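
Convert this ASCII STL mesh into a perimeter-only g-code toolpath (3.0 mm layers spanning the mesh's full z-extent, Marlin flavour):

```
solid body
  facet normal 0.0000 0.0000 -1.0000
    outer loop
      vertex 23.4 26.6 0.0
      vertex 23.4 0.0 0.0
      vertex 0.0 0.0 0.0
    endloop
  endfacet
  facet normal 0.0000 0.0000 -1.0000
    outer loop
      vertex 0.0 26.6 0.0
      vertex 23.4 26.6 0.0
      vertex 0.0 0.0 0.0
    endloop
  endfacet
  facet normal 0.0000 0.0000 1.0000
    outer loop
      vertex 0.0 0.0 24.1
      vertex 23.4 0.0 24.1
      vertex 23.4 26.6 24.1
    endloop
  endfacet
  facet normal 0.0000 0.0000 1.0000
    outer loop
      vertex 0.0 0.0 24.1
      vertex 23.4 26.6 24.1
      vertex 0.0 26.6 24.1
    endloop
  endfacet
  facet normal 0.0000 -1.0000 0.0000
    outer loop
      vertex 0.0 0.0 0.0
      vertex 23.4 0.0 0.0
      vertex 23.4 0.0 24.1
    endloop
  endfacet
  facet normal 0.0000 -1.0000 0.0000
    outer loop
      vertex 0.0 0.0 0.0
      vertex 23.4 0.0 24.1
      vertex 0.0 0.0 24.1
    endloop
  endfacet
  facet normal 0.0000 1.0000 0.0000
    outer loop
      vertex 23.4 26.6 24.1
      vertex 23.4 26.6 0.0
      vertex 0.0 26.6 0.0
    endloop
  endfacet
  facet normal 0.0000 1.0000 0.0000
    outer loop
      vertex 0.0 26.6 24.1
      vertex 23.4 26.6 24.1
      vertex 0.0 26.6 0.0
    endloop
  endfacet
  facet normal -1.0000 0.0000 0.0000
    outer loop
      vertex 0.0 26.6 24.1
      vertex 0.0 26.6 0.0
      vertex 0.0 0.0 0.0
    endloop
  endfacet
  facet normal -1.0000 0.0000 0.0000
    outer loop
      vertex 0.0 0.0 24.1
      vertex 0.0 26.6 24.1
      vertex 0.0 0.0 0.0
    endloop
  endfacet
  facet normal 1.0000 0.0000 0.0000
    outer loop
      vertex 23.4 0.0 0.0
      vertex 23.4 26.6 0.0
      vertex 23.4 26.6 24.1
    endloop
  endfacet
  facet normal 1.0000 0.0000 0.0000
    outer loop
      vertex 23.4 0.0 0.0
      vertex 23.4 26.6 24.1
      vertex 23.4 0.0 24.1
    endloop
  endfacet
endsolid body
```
; perimeter-only toolpath
G21 ; units = mm
G90 ; absolute positioning
G28 ; home
; layer 1
G0 Z3.0
G0 X0.0 Y0.0
G1 X23.4 Y0.0
G1 X23.4 Y26.6
G1 X0.0 Y26.6
G1 X0.0 Y0.0
; layer 2
G0 Z6.0
G0 X0.0 Y0.0
G1 X23.4 Y0.0
G1 X23.4 Y26.6
G1 X0.0 Y26.6
G1 X0.0 Y0.0
; layer 3
G0 Z9.0
G0 X0.0 Y0.0
G1 X23.4 Y0.0
G1 X23.4 Y26.6
G1 X0.0 Y26.6
G1 X0.0 Y0.0
; layer 4
G0 Z12.1
G0 X0.0 Y0.0
G1 X23.4 Y0.0
G1 X23.4 Y26.6
G1 X0.0 Y26.6
G1 X0.0 Y0.0
; layer 5
G0 Z15.1
G0 X0.0 Y0.0
G1 X23.4 Y0.0
G1 X23.4 Y26.6
G1 X0.0 Y26.6
G1 X0.0 Y0.0
; layer 6
G0 Z18.1
G0 X0.0 Y0.0
G1 X23.4 Y0.0
G1 X23.4 Y26.6
G1 X0.0 Y26.6
G1 X0.0 Y0.0
; layer 7
G0 Z21.1
G0 X0.0 Y0.0
G1 X23.4 Y0.0
G1 X23.4 Y26.6
G1 X0.0 Y26.6
G1 X0.0 Y0.0
; layer 8
G0 Z24.1
G0 X0.0 Y0.0
G1 X23.4 Y0.0
G1 X23.4 Y26.6
G1 X0.0 Y26.6
G1 X0.0 Y0.0
M2 ; end

The solid is a rectangular box, roughly 23.4 × 26.6 mm footprint and 24.1 mm tall. Slicing at Δz = 3.0 mm — 8 equal slices spanning the solid's height, so layer i sits at z = i·h/8 — gives 8 non-empty perimeters. Each is a 4-segment closed polygon; G0 lifts to the layer z and rapids to the start vertex, then G1 traces the edges.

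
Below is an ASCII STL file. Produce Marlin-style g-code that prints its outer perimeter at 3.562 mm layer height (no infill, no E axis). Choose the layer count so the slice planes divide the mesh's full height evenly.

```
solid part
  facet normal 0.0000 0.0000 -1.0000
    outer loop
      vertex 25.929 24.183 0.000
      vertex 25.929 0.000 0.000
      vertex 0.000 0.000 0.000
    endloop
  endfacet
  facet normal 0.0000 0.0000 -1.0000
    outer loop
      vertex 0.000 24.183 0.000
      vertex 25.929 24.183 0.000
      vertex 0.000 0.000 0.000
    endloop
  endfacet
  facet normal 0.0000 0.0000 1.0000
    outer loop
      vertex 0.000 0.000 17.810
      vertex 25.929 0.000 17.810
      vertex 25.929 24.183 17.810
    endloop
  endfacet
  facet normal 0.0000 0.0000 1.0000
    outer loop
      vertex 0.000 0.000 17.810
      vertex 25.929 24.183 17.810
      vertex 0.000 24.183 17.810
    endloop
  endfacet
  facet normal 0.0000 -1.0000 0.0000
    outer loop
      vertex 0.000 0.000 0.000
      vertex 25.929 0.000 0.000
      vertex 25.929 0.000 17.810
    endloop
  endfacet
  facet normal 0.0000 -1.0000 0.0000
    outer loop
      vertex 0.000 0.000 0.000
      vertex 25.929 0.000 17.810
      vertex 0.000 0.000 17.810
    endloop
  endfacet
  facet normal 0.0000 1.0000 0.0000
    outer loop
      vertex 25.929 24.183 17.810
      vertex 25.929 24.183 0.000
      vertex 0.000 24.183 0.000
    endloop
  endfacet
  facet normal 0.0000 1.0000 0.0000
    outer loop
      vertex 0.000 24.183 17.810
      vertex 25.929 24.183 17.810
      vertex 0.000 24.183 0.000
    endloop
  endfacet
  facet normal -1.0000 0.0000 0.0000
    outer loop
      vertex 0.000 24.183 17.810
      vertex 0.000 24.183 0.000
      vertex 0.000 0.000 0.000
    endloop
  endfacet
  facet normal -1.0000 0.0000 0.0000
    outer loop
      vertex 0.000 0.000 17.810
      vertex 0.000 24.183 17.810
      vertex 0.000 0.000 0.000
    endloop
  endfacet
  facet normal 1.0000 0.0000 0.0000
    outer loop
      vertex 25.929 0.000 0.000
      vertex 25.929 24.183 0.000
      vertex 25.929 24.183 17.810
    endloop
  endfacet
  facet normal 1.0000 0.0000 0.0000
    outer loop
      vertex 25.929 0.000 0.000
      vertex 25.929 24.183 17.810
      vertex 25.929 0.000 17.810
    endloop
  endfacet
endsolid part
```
; perimeter-only toolpath
G21 ; units = mm
G90 ; absolute positioning
G28 ; home
; layer 1
G0 Z3.562
G0 X0.000 Y0.000
G1 X25.929 Y0.000
G1 X25.929 Y24.183
G1 X0.000 Y24.183
G1 X0.000 Y0.000
; layer 2
G0 Z7.124
G0 X0.000 Y0.000
G1 X25.929 Y0.000
G1 X25.929 Y24.183
G1 X0.000 Y24.183
G1 X0.000 Y0.000
; layer 3
G0 Z10.686
G0 X0.000 Y0.000
G1 X25.929 Y0.000
G1 X25.929 Y24.183
G1 X0.000 Y24.183
G1 X0.000 Y0.000
; layer 4
G0 Z14.248
G0 X0.000 Y0.000
G1 X25.929 Y0.000
G1 X25.929 Y24.183
G1 X0.000 Y24.183
G1 X0.000 Y0.000
; layer 5
G0 Z17.810
G0 X0.000 Y0.000
G1 X25.929 Y0.000
G1 X25.929 Y24.183
G1 X0.000 Y24.183
G1 X0.000 Y0.000
M2 ; end

The solid is a rectangular box, roughly 25.9 × 24.2 mm footprint and 17.8 mm tall. Slicing at Δz = 3.562 mm — 5 equal slices spanning the solid's height, so layer i sits at z = i·h/5 — gives 5 non-empty perimeters. Each is a 4-segment closed polygon; G0 lifts to the layer z and rapids to the start vertex, then G1 traces the edges.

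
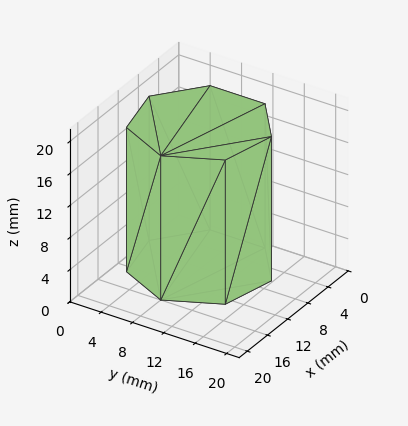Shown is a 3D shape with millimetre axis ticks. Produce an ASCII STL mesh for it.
Reading the render: the shape is a regular 7-sided prism (a cylinder approximated with 7 flat sides), circumscribed radius ≈ 8 mm, height ≈ 18 mm (dimensions read to the nearest mm from the axis ticks). For the STL, each face is triangulated and given an outward normal.

solid part
  facet normal 0.0000 0.0000 -1.0000
    outer loop
      vertex 6.2 15.8 0.0
      vertex 13.0 14.3 0.0
      vertex 16.0 8.0 0.0
    endloop
  endfacet
  facet normal 0.0000 0.0000 -1.0000
    outer loop
      vertex 0.8 11.5 0.0
      vertex 6.2 15.8 0.0
      vertex 16.0 8.0 0.0
    endloop
  endfacet
  facet normal 0.0000 0.0000 -1.0000
    outer loop
      vertex 0.8 4.5 0.0
      vertex 0.8 11.5 0.0
      vertex 16.0 8.0 0.0
    endloop
  endfacet
  facet normal 0.0000 0.0000 -1.0000
    outer loop
      vertex 6.2 0.2 0.0
      vertex 0.8 4.5 0.0
      vertex 16.0 8.0 0.0
    endloop
  endfacet
  facet normal 0.0000 0.0000 -1.0000
    outer loop
      vertex 13.0 1.7 0.0
      vertex 6.2 0.2 0.0
      vertex 16.0 8.0 0.0
    endloop
  endfacet
  facet normal 0.0000 0.0000 1.0000
    outer loop
      vertex 16.0 8.0 18.0
      vertex 13.0 14.3 18.0
      vertex 6.2 15.8 18.0
    endloop
  endfacet
  facet normal 0.0000 0.0000 1.0000
    outer loop
      vertex 16.0 8.0 18.0
      vertex 6.2 15.8 18.0
      vertex 0.8 11.5 18.0
    endloop
  endfacet
  facet normal 0.0000 0.0000 1.0000
    outer loop
      vertex 16.0 8.0 18.0
      vertex 0.8 11.5 18.0
      vertex 0.8 4.5 18.0
    endloop
  endfacet
  facet normal 0.0000 0.0000 1.0000
    outer loop
      vertex 16.0 8.0 18.0
      vertex 0.8 4.5 18.0
      vertex 6.2 0.2 18.0
    endloop
  endfacet
  facet normal 0.0000 0.0000 1.0000
    outer loop
      vertex 16.0 8.0 18.0
      vertex 6.2 0.2 18.0
      vertex 13.0 1.7 18.0
    endloop
  endfacet
  facet normal 0.9029 0.4299 0.0000
    outer loop
      vertex 16.0 8.0 0.0
      vertex 13.0 14.3 0.0
      vertex 13.0 14.3 18.0
    endloop
  endfacet
  facet normal 0.9029 0.4299 0.0000
    outer loop
      vertex 16.0 8.0 0.0
      vertex 13.0 14.3 18.0
      vertex 16.0 8.0 18.0
    endloop
  endfacet
  facet normal 0.2154 0.9765 0.0000
    outer loop
      vertex 13.0 14.3 0.0
      vertex 6.2 15.8 0.0
      vertex 6.2 15.8 18.0
    endloop
  endfacet
  facet normal 0.2154 0.9765 0.0000
    outer loop
      vertex 13.0 14.3 0.0
      vertex 6.2 15.8 18.0
      vertex 13.0 14.3 18.0
    endloop
  endfacet
  facet normal -0.6229 0.7823 0.0000
    outer loop
      vertex 6.2 15.8 0.0
      vertex 0.8 11.5 0.0
      vertex 0.8 11.5 18.0
    endloop
  endfacet
  facet normal -0.6229 0.7823 0.0000
    outer loop
      vertex 6.2 15.8 0.0
      vertex 0.8 11.5 18.0
      vertex 6.2 15.8 18.0
    endloop
  endfacet
  facet normal -1.0000 0.0000 0.0000
    outer loop
      vertex 0.8 11.5 0.0
      vertex 0.8 4.5 0.0
      vertex 0.8 4.5 18.0
    endloop
  endfacet
  facet normal -1.0000 0.0000 0.0000
    outer loop
      vertex 0.8 11.5 0.0
      vertex 0.8 4.5 18.0
      vertex 0.8 11.5 18.0
    endloop
  endfacet
  facet normal -0.6229 -0.7823 0.0000
    outer loop
      vertex 0.8 4.5 0.0
      vertex 6.2 0.2 0.0
      vertex 6.2 0.2 18.0
    endloop
  endfacet
  facet normal -0.6229 -0.7823 0.0000
    outer loop
      vertex 0.8 4.5 0.0
      vertex 6.2 0.2 18.0
      vertex 0.8 4.5 18.0
    endloop
  endfacet
  facet normal 0.2154 -0.9765 0.0000
    outer loop
      vertex 6.2 0.2 0.0
      vertex 13.0 1.7 0.0
      vertex 13.0 1.7 18.0
    endloop
  endfacet
  facet normal 0.2154 -0.9765 0.0000
    outer loop
      vertex 6.2 0.2 0.0
      vertex 13.0 1.7 18.0
      vertex 6.2 0.2 18.0
    endloop
  endfacet
  facet normal 0.9029 -0.4299 0.0000
    outer loop
      vertex 13.0 1.7 0.0
      vertex 16.0 8.0 0.0
      vertex 16.0 8.0 18.0
    endloop
  endfacet
  facet normal 0.9029 -0.4299 0.0000
    outer loop
      vertex 13.0 1.7 0.0
      vertex 16.0 8.0 18.0
      vertex 13.0 1.7 18.0
    endloop
  endfacet
endsolid part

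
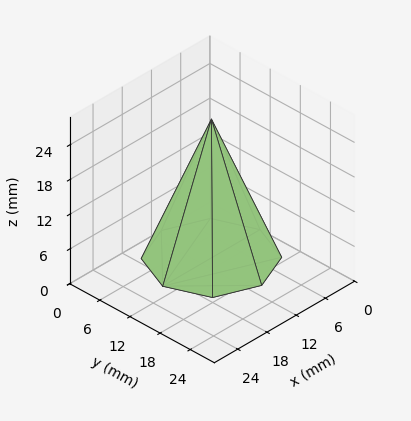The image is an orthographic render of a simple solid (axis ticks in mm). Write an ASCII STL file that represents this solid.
Reading the render: the shape is a regular 8-sided pyramid, base circumscribed radius ≈ 10 mm, apex at z ≈ 24 mm (dimensions read to the nearest mm from the axis ticks). For the STL, each face is triangulated and given an outward normal.

solid part
  facet normal 0.0000 0.0000 -1.0000
    outer loop
      vertex 10.0 20.0 0.0
      vertex 17.1 17.1 0.0
      vertex 20.0 10.0 0.0
    endloop
  endfacet
  facet normal 0.0000 0.0000 -1.0000
    outer loop
      vertex 2.9 17.1 0.0
      vertex 10.0 20.0 0.0
      vertex 20.0 10.0 0.0
    endloop
  endfacet
  facet normal 0.0000 0.0000 -1.0000
    outer loop
      vertex 0.0 10.0 0.0
      vertex 2.9 17.1 0.0
      vertex 20.0 10.0 0.0
    endloop
  endfacet
  facet normal 0.0000 0.0000 -1.0000
    outer loop
      vertex 2.9 2.9 0.0
      vertex 0.0 10.0 0.0
      vertex 20.0 10.0 0.0
    endloop
  endfacet
  facet normal 0.0000 0.0000 -1.0000
    outer loop
      vertex 10.0 0.0 0.0
      vertex 2.9 2.9 0.0
      vertex 20.0 10.0 0.0
    endloop
  endfacet
  facet normal 0.0000 0.0000 -1.0000
    outer loop
      vertex 17.1 2.9 0.0
      vertex 10.0 0.0 0.0
      vertex 20.0 10.0 0.0
    endloop
  endfacet
  facet normal 0.8637 0.3528 0.3599
    outer loop
      vertex 20.0 10.0 0.0
      vertex 17.1 17.1 0.0
      vertex 10.0 10.0 24.0
    endloop
  endfacet
  facet normal 0.3528 0.8637 0.3599
    outer loop
      vertex 17.1 17.1 0.0
      vertex 10.0 20.0 0.0
      vertex 10.0 10.0 24.0
    endloop
  endfacet
  facet normal -0.3528 0.8637 0.3599
    outer loop
      vertex 10.0 20.0 0.0
      vertex 2.9 17.1 0.0
      vertex 10.0 10.0 24.0
    endloop
  endfacet
  facet normal -0.8637 0.3528 0.3599
    outer loop
      vertex 2.9 17.1 0.0
      vertex 0.0 10.0 0.0
      vertex 10.0 10.0 24.0
    endloop
  endfacet
  facet normal -0.8637 -0.3528 0.3599
    outer loop
      vertex 0.0 10.0 0.0
      vertex 2.9 2.9 0.0
      vertex 10.0 10.0 24.0
    endloop
  endfacet
  facet normal -0.3528 -0.8637 0.3599
    outer loop
      vertex 2.9 2.9 0.0
      vertex 10.0 0.0 0.0
      vertex 10.0 10.0 24.0
    endloop
  endfacet
  facet normal 0.3528 -0.8637 0.3599
    outer loop
      vertex 10.0 0.0 0.0
      vertex 17.1 2.9 0.0
      vertex 10.0 10.0 24.0
    endloop
  endfacet
  facet normal 0.8637 -0.3528 0.3599
    outer loop
      vertex 17.1 2.9 0.0
      vertex 20.0 10.0 0.0
      vertex 10.0 10.0 24.0
    endloop
  endfacet
endsolid part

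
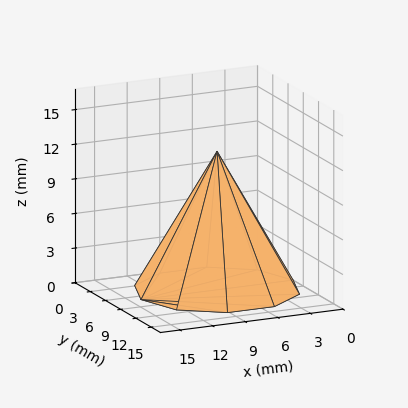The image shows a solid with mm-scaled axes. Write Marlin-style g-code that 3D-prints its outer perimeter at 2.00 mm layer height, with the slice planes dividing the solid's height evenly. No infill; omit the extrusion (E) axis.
Reading the render: the shape is a regular 10-sided pyramid, base circumscribed radius ≈ 7 mm, apex at z ≈ 12 mm (dimensions read to the nearest mm from the axis ticks). For the g-code, the solid's height is divided into equal slices at the stated Δz and each level perimeter traced with G1 moves after a G0 lift.

; perimeter-only toolpath
G21 ; units = mm
G90 ; absolute positioning
G28 ; home
; layer 1
G0 Z2.00
G0 X12.83 Y7.00
G1 X11.72 Y10.42
G1 X8.80 Y12.55
G1 X5.20 Y12.55
G1 X2.28 Y10.42
G1 X1.17 Y7.00
G1 X2.28 Y3.58
G1 X5.20 Y1.45
G1 X8.80 Y1.45
G1 X11.72 Y3.58
G1 X12.83 Y7.00
; layer 2
G0 Z4.00
G0 X11.67 Y7.00
G1 X10.77 Y9.74
G1 X8.44 Y11.44
G1 X5.56 Y11.44
G1 X3.23 Y9.74
G1 X2.33 Y7.00
G1 X3.23 Y4.26
G1 X5.56 Y2.56
G1 X8.44 Y2.56
G1 X10.77 Y4.26
G1 X11.67 Y7.00
; layer 3
G0 Z6.00
G0 X10.50 Y7.00
G1 X9.83 Y9.05
G1 X8.08 Y10.33
G1 X5.92 Y10.33
G1 X4.17 Y9.05
G1 X3.50 Y7.00
G1 X4.17 Y4.95
G1 X5.92 Y3.67
G1 X8.08 Y3.67
G1 X9.83 Y4.95
G1 X10.50 Y7.00
; layer 4
G0 Z8.00
G0 X9.33 Y7.00
G1 X8.89 Y8.37
G1 X7.72 Y9.22
G1 X6.28 Y9.22
G1 X5.11 Y8.37
G1 X4.67 Y7.00
G1 X5.11 Y5.63
G1 X6.28 Y4.78
G1 X7.72 Y4.78
G1 X8.89 Y5.63
G1 X9.33 Y7.00
; layer 5
G0 Z10.00
G0 X8.17 Y7.00
G1 X7.94 Y7.69
G1 X7.36 Y8.11
G1 X6.64 Y8.11
G1 X6.06 Y7.69
G1 X5.83 Y7.00
G1 X6.06 Y6.32
G1 X6.64 Y5.89
G1 X7.36 Y5.89
G1 X7.94 Y6.32
G1 X8.17 Y7.00
M2 ; end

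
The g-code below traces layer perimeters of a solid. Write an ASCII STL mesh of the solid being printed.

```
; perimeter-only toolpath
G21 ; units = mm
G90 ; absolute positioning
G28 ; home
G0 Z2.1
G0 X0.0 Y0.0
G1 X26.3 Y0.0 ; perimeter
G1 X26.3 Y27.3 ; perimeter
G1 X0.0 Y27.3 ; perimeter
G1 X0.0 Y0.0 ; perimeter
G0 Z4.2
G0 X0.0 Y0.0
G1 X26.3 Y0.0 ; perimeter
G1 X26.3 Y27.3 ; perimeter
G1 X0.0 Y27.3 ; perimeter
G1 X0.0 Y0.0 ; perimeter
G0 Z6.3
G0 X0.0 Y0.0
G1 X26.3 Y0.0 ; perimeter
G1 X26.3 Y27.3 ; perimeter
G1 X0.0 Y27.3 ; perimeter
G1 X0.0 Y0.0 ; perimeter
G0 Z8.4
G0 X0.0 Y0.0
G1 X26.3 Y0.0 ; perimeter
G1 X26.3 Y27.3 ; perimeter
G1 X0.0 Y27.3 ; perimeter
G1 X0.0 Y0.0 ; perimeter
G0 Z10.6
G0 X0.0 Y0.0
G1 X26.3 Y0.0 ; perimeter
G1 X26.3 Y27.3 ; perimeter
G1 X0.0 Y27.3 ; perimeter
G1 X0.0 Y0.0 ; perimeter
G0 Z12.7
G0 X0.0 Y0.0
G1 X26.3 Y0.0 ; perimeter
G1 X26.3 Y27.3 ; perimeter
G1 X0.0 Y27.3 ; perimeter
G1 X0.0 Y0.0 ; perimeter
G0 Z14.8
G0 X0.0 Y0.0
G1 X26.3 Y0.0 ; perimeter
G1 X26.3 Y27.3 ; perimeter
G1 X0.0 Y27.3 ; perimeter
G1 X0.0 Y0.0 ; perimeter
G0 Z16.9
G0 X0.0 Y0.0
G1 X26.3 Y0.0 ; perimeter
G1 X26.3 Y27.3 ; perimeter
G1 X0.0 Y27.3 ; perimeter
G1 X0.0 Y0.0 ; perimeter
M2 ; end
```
solid part
  facet normal 0.0000 0.0000 -1.0000
    outer loop
      vertex 26.3 27.3 0.0
      vertex 26.3 0.0 0.0
      vertex 0.0 0.0 0.0
    endloop
  endfacet
  facet normal 0.0000 0.0000 -1.0000
    outer loop
      vertex 0.0 27.3 0.0
      vertex 26.3 27.3 0.0
      vertex 0.0 0.0 0.0
    endloop
  endfacet
  facet normal 0.0000 0.0000 1.0000
    outer loop
      vertex 0.0 0.0 16.9
      vertex 26.3 0.0 16.9
      vertex 26.3 27.3 16.9
    endloop
  endfacet
  facet normal 0.0000 0.0000 1.0000
    outer loop
      vertex 0.0 0.0 16.9
      vertex 26.3 27.3 16.9
      vertex 0.0 27.3 16.9
    endloop
  endfacet
  facet normal 0.0000 -1.0000 0.0000
    outer loop
      vertex 0.0 0.0 0.0
      vertex 26.3 0.0 0.0
      vertex 26.3 0.0 16.9
    endloop
  endfacet
  facet normal 0.0000 -1.0000 0.0000
    outer loop
      vertex 0.0 0.0 0.0
      vertex 26.3 0.0 16.9
      vertex 0.0 0.0 16.9
    endloop
  endfacet
  facet normal 0.0000 1.0000 0.0000
    outer loop
      vertex 26.3 27.3 16.9
      vertex 26.3 27.3 0.0
      vertex 0.0 27.3 0.0
    endloop
  endfacet
  facet normal 0.0000 1.0000 0.0000
    outer loop
      vertex 0.0 27.3 16.9
      vertex 26.3 27.3 16.9
      vertex 0.0 27.3 0.0
    endloop
  endfacet
  facet normal -1.0000 0.0000 0.0000
    outer loop
      vertex 0.0 27.3 16.9
      vertex 0.0 27.3 0.0
      vertex 0.0 0.0 0.0
    endloop
  endfacet
  facet normal -1.0000 0.0000 0.0000
    outer loop
      vertex 0.0 0.0 16.9
      vertex 0.0 27.3 16.9
      vertex 0.0 0.0 0.0
    endloop
  endfacet
  facet normal 1.0000 0.0000 0.0000
    outer loop
      vertex 26.3 0.0 0.0
      vertex 26.3 27.3 0.0
      vertex 26.3 27.3 16.9
    endloop
  endfacet
  facet normal 1.0000 0.0000 0.0000
    outer loop
      vertex 26.3 0.0 0.0
      vertex 26.3 27.3 16.9
      vertex 26.3 0.0 16.9
    endloop
  endfacet
endsolid part

The G0 Z moves step by Δz≈2.1 mm. Every layer's G1 loop is the same polygon, so the solid is a straight extrusion of it from z=0 to z≈16.9. Closing with flat bottom and top caps and triangulating gives 12 facets — a rectangular box, roughly 26.3 × 27.3 mm footprint and 16.9 mm tall.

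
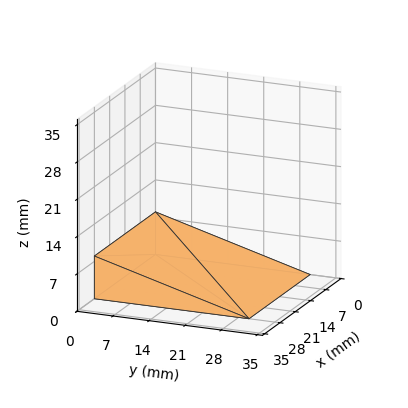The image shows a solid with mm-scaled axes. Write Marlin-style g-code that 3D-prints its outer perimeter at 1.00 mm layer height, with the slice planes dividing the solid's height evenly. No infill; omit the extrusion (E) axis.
Reading the render: the shape is a wedge (ramp): 28 × 30 mm base, rising to 8 mm along the y=0 edge and sloping linearly to z=0 at y=30 (dimensions read to the nearest mm from the axis ticks). For the g-code, the solid's height is divided into equal slices at the stated Δz and each level perimeter traced with G1 moves after a G0 lift.

; perimeter-only toolpath
G21 ; units = mm
G90 ; absolute positioning
G28 ; home
; layer 1
G0 Z1.00
G0 X0.00 Y0.00
G1 X28.00 Y0.00
G1 X28.00 Y26.25
G1 X0.00 Y26.25
G1 X0.00 Y0.00
; layer 2
G0 Z2.00
G0 X0.00 Y0.00
G1 X28.00 Y0.00
G1 X28.00 Y22.50
G1 X0.00 Y22.50
G1 X0.00 Y0.00
; layer 3
G0 Z3.00
G0 X0.00 Y0.00
G1 X28.00 Y0.00
G1 X28.00 Y18.75
G1 X0.00 Y18.75
G1 X0.00 Y0.00
; layer 4
G0 Z4.00
G0 X0.00 Y0.00
G1 X28.00 Y0.00
G1 X28.00 Y15.00
G1 X0.00 Y15.00
G1 X0.00 Y0.00
; layer 5
G0 Z5.00
G0 X0.00 Y0.00
G1 X28.00 Y0.00
G1 X28.00 Y11.25
G1 X0.00 Y11.25
G1 X0.00 Y0.00
; layer 6
G0 Z6.00
G0 X0.00 Y0.00
G1 X28.00 Y0.00
G1 X28.00 Y7.50
G1 X0.00 Y7.50
G1 X0.00 Y0.00
; layer 7
G0 Z7.00
G0 X0.00 Y0.00
G1 X28.00 Y0.00
G1 X28.00 Y3.75
G1 X0.00 Y3.75
G1 X0.00 Y0.00
M2 ; end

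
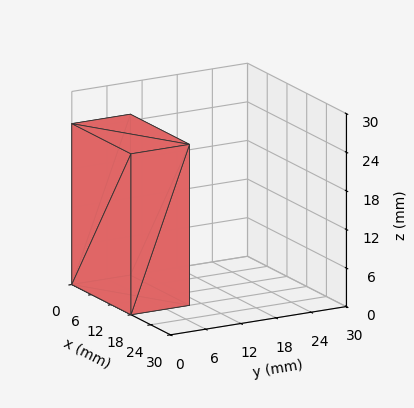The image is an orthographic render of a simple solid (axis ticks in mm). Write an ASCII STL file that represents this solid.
Reading the render: the shape is a rectangular box, roughly 18 × 10 mm footprint and 25 mm tall (dimensions read to the nearest mm from the axis ticks). For the STL, each face is triangulated and given an outward normal.

solid part
  facet normal 0.0000 0.0000 -1.0000
    outer loop
      vertex 18.000 10.000 0.000
      vertex 18.000 0.000 0.000
      vertex 0.000 0.000 0.000
    endloop
  endfacet
  facet normal 0.0000 0.0000 -1.0000
    outer loop
      vertex 0.000 10.000 0.000
      vertex 18.000 10.000 0.000
      vertex 0.000 0.000 0.000
    endloop
  endfacet
  facet normal 0.0000 0.0000 1.0000
    outer loop
      vertex 0.000 0.000 25.000
      vertex 18.000 0.000 25.000
      vertex 18.000 10.000 25.000
    endloop
  endfacet
  facet normal 0.0000 0.0000 1.0000
    outer loop
      vertex 0.000 0.000 25.000
      vertex 18.000 10.000 25.000
      vertex 0.000 10.000 25.000
    endloop
  endfacet
  facet normal 0.0000 -1.0000 0.0000
    outer loop
      vertex 0.000 0.000 0.000
      vertex 18.000 0.000 0.000
      vertex 18.000 0.000 25.000
    endloop
  endfacet
  facet normal 0.0000 -1.0000 0.0000
    outer loop
      vertex 0.000 0.000 0.000
      vertex 18.000 0.000 25.000
      vertex 0.000 0.000 25.000
    endloop
  endfacet
  facet normal 0.0000 1.0000 0.0000
    outer loop
      vertex 18.000 10.000 25.000
      vertex 18.000 10.000 0.000
      vertex 0.000 10.000 0.000
    endloop
  endfacet
  facet normal 0.0000 1.0000 0.0000
    outer loop
      vertex 0.000 10.000 25.000
      vertex 18.000 10.000 25.000
      vertex 0.000 10.000 0.000
    endloop
  endfacet
  facet normal -1.0000 0.0000 0.0000
    outer loop
      vertex 0.000 10.000 25.000
      vertex 0.000 10.000 0.000
      vertex 0.000 0.000 0.000
    endloop
  endfacet
  facet normal -1.0000 0.0000 0.0000
    outer loop
      vertex 0.000 0.000 25.000
      vertex 0.000 10.000 25.000
      vertex 0.000 0.000 0.000
    endloop
  endfacet
  facet normal 1.0000 0.0000 0.0000
    outer loop
      vertex 18.000 0.000 0.000
      vertex 18.000 10.000 0.000
      vertex 18.000 10.000 25.000
    endloop
  endfacet
  facet normal 1.0000 0.0000 0.0000
    outer loop
      vertex 18.000 0.000 0.000
      vertex 18.000 10.000 25.000
      vertex 18.000 0.000 25.000
    endloop
  endfacet
endsolid part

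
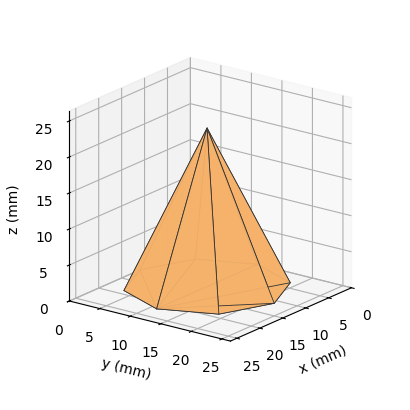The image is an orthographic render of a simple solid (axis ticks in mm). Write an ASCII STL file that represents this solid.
Reading the render: the shape is a regular 8-sided pyramid, base circumscribed radius ≈ 11 mm, apex at z ≈ 22 mm (dimensions read to the nearest mm from the axis ticks). For the STL, each face is triangulated and given an outward normal.

solid part
  facet normal 0.0000 0.0000 -1.0000
    outer loop
      vertex 11.00 22.00 0.00
      vertex 18.78 18.78 0.00
      vertex 22.00 11.00 0.00
    endloop
  endfacet
  facet normal 0.0000 0.0000 -1.0000
    outer loop
      vertex 3.22 18.78 0.00
      vertex 11.00 22.00 0.00
      vertex 22.00 11.00 0.00
    endloop
  endfacet
  facet normal 0.0000 0.0000 -1.0000
    outer loop
      vertex 0.00 11.00 0.00
      vertex 3.22 18.78 0.00
      vertex 22.00 11.00 0.00
    endloop
  endfacet
  facet normal 0.0000 0.0000 -1.0000
    outer loop
      vertex 3.22 3.22 0.00
      vertex 0.00 11.00 0.00
      vertex 22.00 11.00 0.00
    endloop
  endfacet
  facet normal 0.0000 0.0000 -1.0000
    outer loop
      vertex 11.00 0.00 0.00
      vertex 3.22 3.22 0.00
      vertex 22.00 11.00 0.00
    endloop
  endfacet
  facet normal 0.0000 0.0000 -1.0000
    outer loop
      vertex 18.78 3.22 0.00
      vertex 11.00 0.00 0.00
      vertex 22.00 11.00 0.00
    endloop
  endfacet
  facet normal 0.8388 0.3472 0.4194
    outer loop
      vertex 22.00 11.00 0.00
      vertex 18.78 18.78 0.00
      vertex 11.00 11.00 22.00
    endloop
  endfacet
  facet normal 0.3472 0.8388 0.4194
    outer loop
      vertex 18.78 18.78 0.00
      vertex 11.00 22.00 0.00
      vertex 11.00 11.00 22.00
    endloop
  endfacet
  facet normal -0.3472 0.8388 0.4194
    outer loop
      vertex 11.00 22.00 0.00
      vertex 3.22 18.78 0.00
      vertex 11.00 11.00 22.00
    endloop
  endfacet
  facet normal -0.8388 0.3472 0.4194
    outer loop
      vertex 3.22 18.78 0.00
      vertex 0.00 11.00 0.00
      vertex 11.00 11.00 22.00
    endloop
  endfacet
  facet normal -0.8388 -0.3472 0.4194
    outer loop
      vertex 0.00 11.00 0.00
      vertex 3.22 3.22 0.00
      vertex 11.00 11.00 22.00
    endloop
  endfacet
  facet normal -0.3472 -0.8388 0.4194
    outer loop
      vertex 3.22 3.22 0.00
      vertex 11.00 0.00 0.00
      vertex 11.00 11.00 22.00
    endloop
  endfacet
  facet normal 0.3472 -0.8388 0.4194
    outer loop
      vertex 11.00 0.00 0.00
      vertex 18.78 3.22 0.00
      vertex 11.00 11.00 22.00
    endloop
  endfacet
  facet normal 0.8388 -0.3472 0.4194
    outer loop
      vertex 18.78 3.22 0.00
      vertex 22.00 11.00 0.00
      vertex 11.00 11.00 22.00
    endloop
  endfacet
endsolid part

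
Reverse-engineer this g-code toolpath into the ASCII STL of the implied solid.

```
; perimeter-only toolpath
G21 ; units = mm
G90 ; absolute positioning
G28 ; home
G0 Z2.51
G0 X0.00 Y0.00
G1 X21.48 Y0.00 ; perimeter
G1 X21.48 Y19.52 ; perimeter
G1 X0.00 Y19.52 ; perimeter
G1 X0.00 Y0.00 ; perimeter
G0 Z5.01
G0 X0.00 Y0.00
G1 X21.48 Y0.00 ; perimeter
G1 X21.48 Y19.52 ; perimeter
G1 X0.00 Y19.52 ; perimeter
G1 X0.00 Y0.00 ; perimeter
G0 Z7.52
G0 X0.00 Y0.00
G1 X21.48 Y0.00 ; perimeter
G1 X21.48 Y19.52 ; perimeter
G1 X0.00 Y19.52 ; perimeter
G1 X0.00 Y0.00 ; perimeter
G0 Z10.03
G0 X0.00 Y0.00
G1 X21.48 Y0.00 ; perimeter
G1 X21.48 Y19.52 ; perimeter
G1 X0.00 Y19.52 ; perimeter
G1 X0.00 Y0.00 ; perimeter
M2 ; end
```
solid part
  facet normal 0.0000 0.0000 -1.0000
    outer loop
      vertex 21.48 19.52 0.00
      vertex 21.48 0.00 0.00
      vertex 0.00 0.00 0.00
    endloop
  endfacet
  facet normal 0.0000 0.0000 -1.0000
    outer loop
      vertex 0.00 19.52 0.00
      vertex 21.48 19.52 0.00
      vertex 0.00 0.00 0.00
    endloop
  endfacet
  facet normal 0.0000 0.0000 1.0000
    outer loop
      vertex 0.00 0.00 10.03
      vertex 21.48 0.00 10.03
      vertex 21.48 19.52 10.03
    endloop
  endfacet
  facet normal 0.0000 0.0000 1.0000
    outer loop
      vertex 0.00 0.00 10.03
      vertex 21.48 19.52 10.03
      vertex 0.00 19.52 10.03
    endloop
  endfacet
  facet normal 0.0000 -1.0000 0.0000
    outer loop
      vertex 0.00 0.00 0.00
      vertex 21.48 0.00 0.00
      vertex 21.48 0.00 10.03
    endloop
  endfacet
  facet normal 0.0000 -1.0000 0.0000
    outer loop
      vertex 0.00 0.00 0.00
      vertex 21.48 0.00 10.03
      vertex 0.00 0.00 10.03
    endloop
  endfacet
  facet normal 0.0000 1.0000 0.0000
    outer loop
      vertex 21.48 19.52 10.03
      vertex 21.48 19.52 0.00
      vertex 0.00 19.52 0.00
    endloop
  endfacet
  facet normal 0.0000 1.0000 0.0000
    outer loop
      vertex 0.00 19.52 10.03
      vertex 21.48 19.52 10.03
      vertex 0.00 19.52 0.00
    endloop
  endfacet
  facet normal -1.0000 0.0000 0.0000
    outer loop
      vertex 0.00 19.52 10.03
      vertex 0.00 19.52 0.00
      vertex 0.00 0.00 0.00
    endloop
  endfacet
  facet normal -1.0000 0.0000 0.0000
    outer loop
      vertex 0.00 0.00 10.03
      vertex 0.00 19.52 10.03
      vertex 0.00 0.00 0.00
    endloop
  endfacet
  facet normal 1.0000 0.0000 0.0000
    outer loop
      vertex 21.48 0.00 0.00
      vertex 21.48 19.52 0.00
      vertex 21.48 19.52 10.03
    endloop
  endfacet
  facet normal 1.0000 0.0000 0.0000
    outer loop
      vertex 21.48 0.00 0.00
      vertex 21.48 19.52 10.03
      vertex 21.48 0.00 10.03
    endloop
  endfacet
endsolid part

The G0 Z moves step by Δz≈2.51 mm. Every layer's G1 loop is the same polygon, so the solid is a straight extrusion of it from z=0 to z≈10. Closing with flat bottom and top caps and triangulating gives 12 facets — a rectangular box, roughly 21.5 × 19.5 mm footprint and 10 mm tall.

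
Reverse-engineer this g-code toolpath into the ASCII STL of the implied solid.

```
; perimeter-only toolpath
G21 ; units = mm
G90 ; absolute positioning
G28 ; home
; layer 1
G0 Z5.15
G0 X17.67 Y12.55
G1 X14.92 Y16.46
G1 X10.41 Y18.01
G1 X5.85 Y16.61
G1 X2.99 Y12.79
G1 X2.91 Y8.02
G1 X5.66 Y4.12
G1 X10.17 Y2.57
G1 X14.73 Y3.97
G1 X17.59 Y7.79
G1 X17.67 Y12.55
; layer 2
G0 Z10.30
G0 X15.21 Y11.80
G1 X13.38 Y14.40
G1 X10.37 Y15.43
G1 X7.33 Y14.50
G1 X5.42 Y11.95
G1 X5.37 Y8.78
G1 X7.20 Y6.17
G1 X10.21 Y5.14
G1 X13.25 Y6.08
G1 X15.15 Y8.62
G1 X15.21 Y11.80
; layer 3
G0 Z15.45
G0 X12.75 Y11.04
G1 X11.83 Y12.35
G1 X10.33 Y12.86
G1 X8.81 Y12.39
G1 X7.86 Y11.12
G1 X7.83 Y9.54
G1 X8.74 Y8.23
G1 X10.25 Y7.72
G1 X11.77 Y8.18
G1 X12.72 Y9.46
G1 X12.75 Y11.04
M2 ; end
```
solid part
  facet normal 0.0000 0.0000 -1.0000
    outer loop
      vertex 10.45 20.58 0.00
      vertex 16.47 18.52 0.00
      vertex 20.13 13.31 0.00
    endloop
  endfacet
  facet normal 0.0000 0.0000 -1.0000
    outer loop
      vertex 4.37 18.71 0.00
      vertex 10.45 20.58 0.00
      vertex 20.13 13.31 0.00
    endloop
  endfacet
  facet normal 0.0000 0.0000 -1.0000
    outer loop
      vertex 0.56 13.62 0.00
      vertex 4.37 18.71 0.00
      vertex 20.13 13.31 0.00
    endloop
  endfacet
  facet normal 0.0000 0.0000 -1.0000
    outer loop
      vertex 0.45 7.27 0.00
      vertex 0.56 13.62 0.00
      vertex 20.13 13.31 0.00
    endloop
  endfacet
  facet normal 0.0000 0.0000 -1.0000
    outer loop
      vertex 4.11 2.06 0.00
      vertex 0.45 7.27 0.00
      vertex 20.13 13.31 0.00
    endloop
  endfacet
  facet normal 0.0000 0.0000 -1.0000
    outer loop
      vertex 10.13 0.00 0.00
      vertex 4.11 2.06 0.00
      vertex 20.13 13.31 0.00
    endloop
  endfacet
  facet normal 0.0000 0.0000 -1.0000
    outer loop
      vertex 16.21 1.87 0.00
      vertex 10.13 0.00 0.00
      vertex 20.13 13.31 0.00
    endloop
  endfacet
  facet normal 0.0000 0.0000 -1.0000
    outer loop
      vertex 20.02 6.96 0.00
      vertex 16.21 1.87 0.00
      vertex 20.13 13.31 0.00
    endloop
  endfacet
  facet normal 0.7391 0.5192 0.4292
    outer loop
      vertex 20.13 13.31 0.00
      vertex 16.47 18.52 0.00
      vertex 10.29 10.29 20.60
    endloop
  endfacet
  facet normal 0.2924 0.8546 0.4291
    outer loop
      vertex 16.47 18.52 0.00
      vertex 10.45 20.58 0.00
      vertex 10.29 10.29 20.60
    endloop
  endfacet
  facet normal -0.2655 0.8633 0.4292
    outer loop
      vertex 10.45 20.58 0.00
      vertex 4.37 18.71 0.00
      vertex 10.29 10.29 20.60
    endloop
  endfacet
  facet normal -0.7231 0.5413 0.4291
    outer loop
      vertex 4.37 18.71 0.00
      vertex 0.56 13.62 0.00
      vertex 10.29 10.29 20.60
    endloop
  endfacet
  facet normal -0.9031 0.0156 0.4291
    outer loop
      vertex 0.56 13.62 0.00
      vertex 0.45 7.27 0.00
      vertex 10.29 10.29 20.60
    endloop
  endfacet
  facet normal -0.7391 -0.5192 0.4292
    outer loop
      vertex 0.45 7.27 0.00
      vertex 4.11 2.06 0.00
      vertex 10.29 10.29 20.60
    endloop
  endfacet
  facet normal -0.2924 -0.8546 0.4291
    outer loop
      vertex 4.11 2.06 0.00
      vertex 10.13 0.00 0.00
      vertex 10.29 10.29 20.60
    endloop
  endfacet
  facet normal 0.2655 -0.8633 0.4292
    outer loop
      vertex 10.13 0.00 0.00
      vertex 16.21 1.87 0.00
      vertex 10.29 10.29 20.60
    endloop
  endfacet
  facet normal 0.7231 -0.5413 0.4291
    outer loop
      vertex 16.21 1.87 0.00
      vertex 20.02 6.96 0.00
      vertex 10.29 10.29 20.60
    endloop
  endfacet
  facet normal 0.9031 -0.0156 0.4291
    outer loop
      vertex 20.02 6.96 0.00
      vertex 20.13 13.31 0.00
      vertex 10.29 10.29 20.60
    endloop
  endfacet
endsolid part

The G0 Z moves step by Δz≈5.15 mm. The G1 loops shrink linearly with z, so the solid tapers from its base footprint up to z≈20.6. Closing with a flat bottom cap and the tapered top and triangulating gives 18 facets — a regular 10-sided pyramid, base circumscribed radius ≈ 10.3 mm, apex at z ≈ 20.6 mm.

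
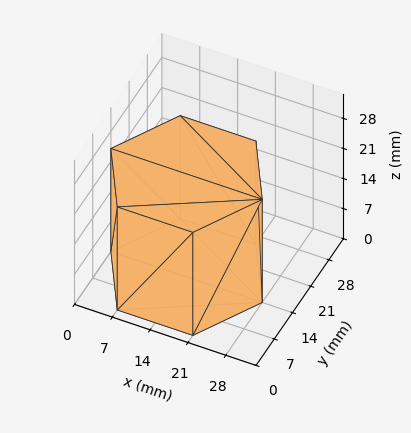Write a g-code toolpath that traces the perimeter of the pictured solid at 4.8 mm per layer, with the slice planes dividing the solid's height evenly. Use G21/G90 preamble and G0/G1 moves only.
Reading the render: the shape is a regular 6-sided prism (a cylinder approximated with 6 flat sides), circumscribed radius ≈ 14 mm, height ≈ 24 mm (dimensions read to the nearest mm from the axis ticks). For the g-code, the solid's height is divided into equal slices at the stated Δz and each level perimeter traced with G1 moves after a G0 lift.

; perimeter-only toolpath
G21 ; units = mm
G90 ; absolute positioning
G28 ; home
; layer 1
G0 Z4.8
G0 X28.0 Y14.0
G1 X21.0 Y26.1
G1 X7.0 Y26.1
G1 X0.0 Y14.0
G1 X7.0 Y1.9
G1 X21.0 Y1.9
G1 X28.0 Y14.0
; layer 2
G0 Z9.6
G0 X28.0 Y14.0
G1 X21.0 Y26.1
G1 X7.0 Y26.1
G1 X0.0 Y14.0
G1 X7.0 Y1.9
G1 X21.0 Y1.9
G1 X28.0 Y14.0
; layer 3
G0 Z14.4
G0 X28.0 Y14.0
G1 X21.0 Y26.1
G1 X7.0 Y26.1
G1 X0.0 Y14.0
G1 X7.0 Y1.9
G1 X21.0 Y1.9
G1 X28.0 Y14.0
; layer 4
G0 Z19.2
G0 X28.0 Y14.0
G1 X21.0 Y26.1
G1 X7.0 Y26.1
G1 X0.0 Y14.0
G1 X7.0 Y1.9
G1 X21.0 Y1.9
G1 X28.0 Y14.0
; layer 5
G0 Z24.0
G0 X28.0 Y14.0
G1 X21.0 Y26.1
G1 X7.0 Y26.1
G1 X0.0 Y14.0
G1 X7.0 Y1.9
G1 X21.0 Y1.9
G1 X28.0 Y14.0
M2 ; end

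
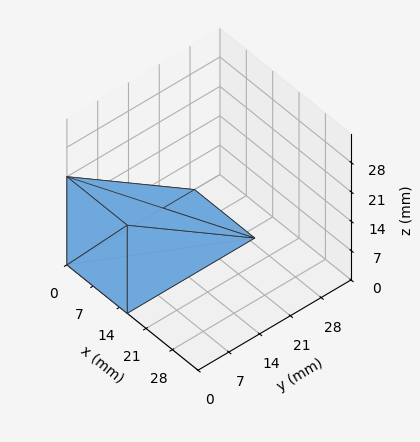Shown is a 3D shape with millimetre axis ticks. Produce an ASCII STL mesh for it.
Reading the render: the shape is a wedge (ramp): 16 × 29 mm base, rising to 21 mm along the y=0 edge and sloping linearly to z=0 at y=29 (dimensions read to the nearest mm from the axis ticks). For the STL, each face is triangulated and given an outward normal.

solid part
  facet normal 0.0000 0.0000 -1.0000
    outer loop
      vertex 16.00 29.00 0.00
      vertex 16.00 0.00 0.00
      vertex 0.00 0.00 0.00
    endloop
  endfacet
  facet normal 0.0000 0.0000 -1.0000
    outer loop
      vertex 0.00 29.00 0.00
      vertex 16.00 29.00 0.00
      vertex 0.00 0.00 0.00
    endloop
  endfacet
  facet normal 0.0000 -1.0000 0.0000
    outer loop
      vertex 0.00 0.00 0.00
      vertex 16.00 0.00 0.00
      vertex 16.00 0.00 21.00
    endloop
  endfacet
  facet normal 0.0000 -1.0000 0.0000
    outer loop
      vertex 0.00 0.00 0.00
      vertex 16.00 0.00 21.00
      vertex 0.00 0.00 21.00
    endloop
  endfacet
  facet normal 0.0000 0.5865 0.8099
    outer loop
      vertex 0.00 0.00 21.00
      vertex 16.00 0.00 21.00
      vertex 16.00 29.00 0.00
    endloop
  endfacet
  facet normal 0.0000 0.5865 0.8099
    outer loop
      vertex 0.00 0.00 21.00
      vertex 16.00 29.00 0.00
      vertex 0.00 29.00 0.00
    endloop
  endfacet
  facet normal -1.0000 0.0000 0.0000
    outer loop
      vertex 0.00 0.00 21.00
      vertex 0.00 29.00 0.00
      vertex 0.00 0.00 0.00
    endloop
  endfacet
  facet normal 1.0000 0.0000 0.0000
    outer loop
      vertex 16.00 0.00 0.00
      vertex 16.00 29.00 0.00
      vertex 16.00 0.00 21.00
    endloop
  endfacet
endsolid part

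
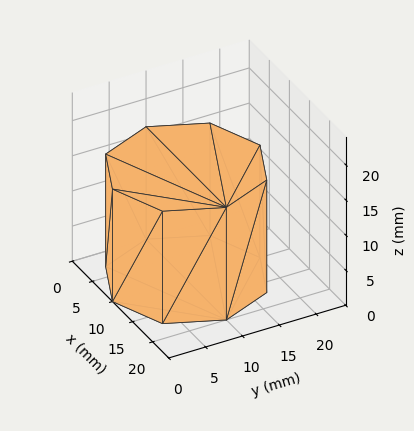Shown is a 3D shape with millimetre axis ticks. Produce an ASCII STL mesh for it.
Reading the render: the shape is a regular 8-sided prism (a cylinder approximated with 8 flat sides), circumscribed radius ≈ 10 mm, height ≈ 16 mm (dimensions read to the nearest mm from the axis ticks). For the STL, each face is triangulated and given an outward normal.

solid part
  facet normal 0.0000 0.0000 -1.0000
    outer loop
      vertex 10.000 20.000 0.000
      vertex 17.071 17.071 0.000
      vertex 20.000 10.000 0.000
    endloop
  endfacet
  facet normal 0.0000 0.0000 -1.0000
    outer loop
      vertex 2.929 17.071 0.000
      vertex 10.000 20.000 0.000
      vertex 20.000 10.000 0.000
    endloop
  endfacet
  facet normal 0.0000 0.0000 -1.0000
    outer loop
      vertex 0.000 10.000 0.000
      vertex 2.929 17.071 0.000
      vertex 20.000 10.000 0.000
    endloop
  endfacet
  facet normal 0.0000 0.0000 -1.0000
    outer loop
      vertex 2.929 2.929 0.000
      vertex 0.000 10.000 0.000
      vertex 20.000 10.000 0.000
    endloop
  endfacet
  facet normal 0.0000 0.0000 -1.0000
    outer loop
      vertex 10.000 0.000 0.000
      vertex 2.929 2.929 0.000
      vertex 20.000 10.000 0.000
    endloop
  endfacet
  facet normal 0.0000 0.0000 -1.0000
    outer loop
      vertex 17.071 2.929 0.000
      vertex 10.000 0.000 0.000
      vertex 20.000 10.000 0.000
    endloop
  endfacet
  facet normal 0.0000 0.0000 1.0000
    outer loop
      vertex 20.000 10.000 16.000
      vertex 17.071 17.071 16.000
      vertex 10.000 20.000 16.000
    endloop
  endfacet
  facet normal 0.0000 0.0000 1.0000
    outer loop
      vertex 20.000 10.000 16.000
      vertex 10.000 20.000 16.000
      vertex 2.929 17.071 16.000
    endloop
  endfacet
  facet normal 0.0000 0.0000 1.0000
    outer loop
      vertex 20.000 10.000 16.000
      vertex 2.929 17.071 16.000
      vertex 0.000 10.000 16.000
    endloop
  endfacet
  facet normal 0.0000 0.0000 1.0000
    outer loop
      vertex 20.000 10.000 16.000
      vertex 0.000 10.000 16.000
      vertex 2.929 2.929 16.000
    endloop
  endfacet
  facet normal 0.0000 0.0000 1.0000
    outer loop
      vertex 20.000 10.000 16.000
      vertex 2.929 2.929 16.000
      vertex 10.000 0.000 16.000
    endloop
  endfacet
  facet normal 0.0000 0.0000 1.0000
    outer loop
      vertex 20.000 10.000 16.000
      vertex 10.000 0.000 16.000
      vertex 17.071 2.929 16.000
    endloop
  endfacet
  facet normal 0.9239 0.3827 0.0000
    outer loop
      vertex 20.000 10.000 0.000
      vertex 17.071 17.071 0.000
      vertex 17.071 17.071 16.000
    endloop
  endfacet
  facet normal 0.9239 0.3827 0.0000
    outer loop
      vertex 20.000 10.000 0.000
      vertex 17.071 17.071 16.000
      vertex 20.000 10.000 16.000
    endloop
  endfacet
  facet normal 0.3827 0.9239 0.0000
    outer loop
      vertex 17.071 17.071 0.000
      vertex 10.000 20.000 0.000
      vertex 10.000 20.000 16.000
    endloop
  endfacet
  facet normal 0.3827 0.9239 0.0000
    outer loop
      vertex 17.071 17.071 0.000
      vertex 10.000 20.000 16.000
      vertex 17.071 17.071 16.000
    endloop
  endfacet
  facet normal -0.3827 0.9239 0.0000
    outer loop
      vertex 10.000 20.000 0.000
      vertex 2.929 17.071 0.000
      vertex 2.929 17.071 16.000
    endloop
  endfacet
  facet normal -0.3827 0.9239 0.0000
    outer loop
      vertex 10.000 20.000 0.000
      vertex 2.929 17.071 16.000
      vertex 10.000 20.000 16.000
    endloop
  endfacet
  facet normal -0.9239 0.3827 0.0000
    outer loop
      vertex 2.929 17.071 0.000
      vertex 0.000 10.000 0.000
      vertex 0.000 10.000 16.000
    endloop
  endfacet
  facet normal -0.9239 0.3827 0.0000
    outer loop
      vertex 2.929 17.071 0.000
      vertex 0.000 10.000 16.000
      vertex 2.929 17.071 16.000
    endloop
  endfacet
  facet normal -0.9239 -0.3827 0.0000
    outer loop
      vertex 0.000 10.000 0.000
      vertex 2.929 2.929 0.000
      vertex 2.929 2.929 16.000
    endloop
  endfacet
  facet normal -0.9239 -0.3827 0.0000
    outer loop
      vertex 0.000 10.000 0.000
      vertex 2.929 2.929 16.000
      vertex 0.000 10.000 16.000
    endloop
  endfacet
  facet normal -0.3827 -0.9239 0.0000
    outer loop
      vertex 2.929 2.929 0.000
      vertex 10.000 0.000 0.000
      vertex 10.000 0.000 16.000
    endloop
  endfacet
  facet normal -0.3827 -0.9239 0.0000
    outer loop
      vertex 2.929 2.929 0.000
      vertex 10.000 0.000 16.000
      vertex 2.929 2.929 16.000
    endloop
  endfacet
  facet normal 0.3827 -0.9239 0.0000
    outer loop
      vertex 10.000 0.000 0.000
      vertex 17.071 2.929 0.000
      vertex 17.071 2.929 16.000
    endloop
  endfacet
  facet normal 0.3827 -0.9239 0.0000
    outer loop
      vertex 10.000 0.000 0.000
      vertex 17.071 2.929 16.000
      vertex 10.000 0.000 16.000
    endloop
  endfacet
  facet normal 0.9239 -0.3827 0.0000
    outer loop
      vertex 17.071 2.929 0.000
      vertex 20.000 10.000 0.000
      vertex 20.000 10.000 16.000
    endloop
  endfacet
  facet normal 0.9239 -0.3827 0.0000
    outer loop
      vertex 17.071 2.929 0.000
      vertex 20.000 10.000 16.000
      vertex 17.071 2.929 16.000
    endloop
  endfacet
endsolid part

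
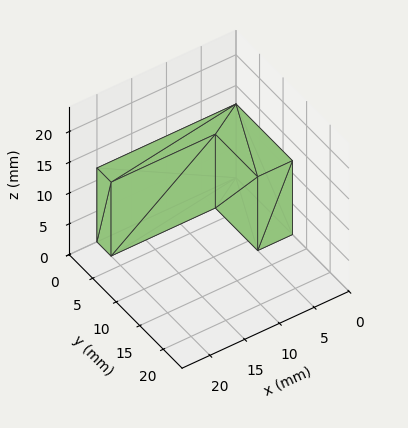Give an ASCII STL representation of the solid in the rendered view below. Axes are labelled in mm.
Reading the render: the shape is an L-shaped prism: outer 20 × 12 mm, arm thicknesses ≈ 3 mm (horizontal) and 5 mm (vertical), extruded 12 mm in z (dimensions read to the nearest mm from the axis ticks). For the STL, each face is triangulated and given an outward normal.

solid part
  facet normal 0.0000 0.0000 -1.0000
    outer loop
      vertex 20.00 3.00 0.00
      vertex 20.00 0.00 0.00
      vertex 0.00 0.00 0.00
    endloop
  endfacet
  facet normal 0.0000 0.0000 -1.0000
    outer loop
      vertex 5.00 3.00 0.00
      vertex 20.00 3.00 0.00
      vertex 0.00 0.00 0.00
    endloop
  endfacet
  facet normal 0.0000 0.0000 -1.0000
    outer loop
      vertex 5.00 12.00 0.00
      vertex 5.00 3.00 0.00
      vertex 0.00 0.00 0.00
    endloop
  endfacet
  facet normal 0.0000 0.0000 -1.0000
    outer loop
      vertex 0.00 12.00 0.00
      vertex 5.00 12.00 0.00
      vertex 0.00 0.00 0.00
    endloop
  endfacet
  facet normal 0.0000 0.0000 1.0000
    outer loop
      vertex 0.00 0.00 12.00
      vertex 20.00 0.00 12.00
      vertex 20.00 3.00 12.00
    endloop
  endfacet
  facet normal 0.0000 0.0000 1.0000
    outer loop
      vertex 0.00 0.00 12.00
      vertex 20.00 3.00 12.00
      vertex 5.00 3.00 12.00
    endloop
  endfacet
  facet normal 0.0000 0.0000 1.0000
    outer loop
      vertex 0.00 0.00 12.00
      vertex 5.00 3.00 12.00
      vertex 5.00 12.00 12.00
    endloop
  endfacet
  facet normal 0.0000 0.0000 1.0000
    outer loop
      vertex 0.00 0.00 12.00
      vertex 5.00 12.00 12.00
      vertex 0.00 12.00 12.00
    endloop
  endfacet
  facet normal 0.0000 -1.0000 0.0000
    outer loop
      vertex 0.00 0.00 0.00
      vertex 20.00 0.00 0.00
      vertex 20.00 0.00 12.00
    endloop
  endfacet
  facet normal 0.0000 -1.0000 0.0000
    outer loop
      vertex 0.00 0.00 0.00
      vertex 20.00 0.00 12.00
      vertex 0.00 0.00 12.00
    endloop
  endfacet
  facet normal 1.0000 0.0000 0.0000
    outer loop
      vertex 20.00 0.00 0.00
      vertex 20.00 3.00 0.00
      vertex 20.00 3.00 12.00
    endloop
  endfacet
  facet normal 1.0000 0.0000 0.0000
    outer loop
      vertex 20.00 0.00 0.00
      vertex 20.00 3.00 12.00
      vertex 20.00 0.00 12.00
    endloop
  endfacet
  facet normal 0.0000 1.0000 0.0000
    outer loop
      vertex 20.00 3.00 0.00
      vertex 5.00 3.00 0.00
      vertex 5.00 3.00 12.00
    endloop
  endfacet
  facet normal 0.0000 1.0000 0.0000
    outer loop
      vertex 20.00 3.00 0.00
      vertex 5.00 3.00 12.00
      vertex 20.00 3.00 12.00
    endloop
  endfacet
  facet normal 1.0000 0.0000 0.0000
    outer loop
      vertex 5.00 3.00 0.00
      vertex 5.00 12.00 0.00
      vertex 5.00 12.00 12.00
    endloop
  endfacet
  facet normal 1.0000 0.0000 0.0000
    outer loop
      vertex 5.00 3.00 0.00
      vertex 5.00 12.00 12.00
      vertex 5.00 3.00 12.00
    endloop
  endfacet
  facet normal 0.0000 1.0000 0.0000
    outer loop
      vertex 5.00 12.00 0.00
      vertex 0.00 12.00 0.00
      vertex 0.00 12.00 12.00
    endloop
  endfacet
  facet normal 0.0000 1.0000 0.0000
    outer loop
      vertex 5.00 12.00 0.00
      vertex 0.00 12.00 12.00
      vertex 5.00 12.00 12.00
    endloop
  endfacet
  facet normal -1.0000 0.0000 0.0000
    outer loop
      vertex 0.00 12.00 0.00
      vertex 0.00 0.00 0.00
      vertex 0.00 0.00 12.00
    endloop
  endfacet
  facet normal -1.0000 0.0000 0.0000
    outer loop
      vertex 0.00 12.00 0.00
      vertex 0.00 0.00 12.00
      vertex 0.00 12.00 12.00
    endloop
  endfacet
endsolid part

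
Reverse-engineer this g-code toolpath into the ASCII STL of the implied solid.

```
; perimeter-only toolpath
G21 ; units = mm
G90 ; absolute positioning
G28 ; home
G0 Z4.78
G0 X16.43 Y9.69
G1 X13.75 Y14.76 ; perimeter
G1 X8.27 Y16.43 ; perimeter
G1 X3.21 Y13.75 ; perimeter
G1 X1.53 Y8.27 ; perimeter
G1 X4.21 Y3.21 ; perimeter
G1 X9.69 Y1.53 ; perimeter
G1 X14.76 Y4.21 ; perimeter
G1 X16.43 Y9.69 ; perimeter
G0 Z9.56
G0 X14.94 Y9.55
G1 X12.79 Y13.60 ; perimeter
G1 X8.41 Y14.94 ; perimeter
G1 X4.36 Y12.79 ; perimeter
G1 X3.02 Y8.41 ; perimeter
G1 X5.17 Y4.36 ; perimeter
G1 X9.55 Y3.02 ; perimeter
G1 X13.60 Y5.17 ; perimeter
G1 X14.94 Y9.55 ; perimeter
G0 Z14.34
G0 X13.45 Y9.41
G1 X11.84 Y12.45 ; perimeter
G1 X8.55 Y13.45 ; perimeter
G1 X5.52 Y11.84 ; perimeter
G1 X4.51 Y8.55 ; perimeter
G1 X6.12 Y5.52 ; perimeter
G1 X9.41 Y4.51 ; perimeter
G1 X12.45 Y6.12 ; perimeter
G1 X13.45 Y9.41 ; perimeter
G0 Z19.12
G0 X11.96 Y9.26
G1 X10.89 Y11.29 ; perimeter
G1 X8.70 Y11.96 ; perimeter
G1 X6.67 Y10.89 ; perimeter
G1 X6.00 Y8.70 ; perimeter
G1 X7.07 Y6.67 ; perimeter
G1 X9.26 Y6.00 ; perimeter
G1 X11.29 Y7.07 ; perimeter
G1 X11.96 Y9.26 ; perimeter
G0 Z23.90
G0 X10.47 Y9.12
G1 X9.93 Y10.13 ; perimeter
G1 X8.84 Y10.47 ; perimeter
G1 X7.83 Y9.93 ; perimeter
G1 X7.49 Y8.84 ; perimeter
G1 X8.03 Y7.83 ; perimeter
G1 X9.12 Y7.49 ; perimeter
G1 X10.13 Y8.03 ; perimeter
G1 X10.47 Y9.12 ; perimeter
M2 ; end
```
solid part
  facet normal 0.0000 0.0000 -1.0000
    outer loop
      vertex 8.13 17.92 0.00
      vertex 14.70 15.91 0.00
      vertex 17.92 9.83 0.00
    endloop
  endfacet
  facet normal 0.0000 0.0000 -1.0000
    outer loop
      vertex 2.05 14.70 0.00
      vertex 8.13 17.92 0.00
      vertex 17.92 9.83 0.00
    endloop
  endfacet
  facet normal 0.0000 0.0000 -1.0000
    outer loop
      vertex 0.04 8.13 0.00
      vertex 2.05 14.70 0.00
      vertex 17.92 9.83 0.00
    endloop
  endfacet
  facet normal 0.0000 0.0000 -1.0000
    outer loop
      vertex 3.26 2.05 0.00
      vertex 0.04 8.13 0.00
      vertex 17.92 9.83 0.00
    endloop
  endfacet
  facet normal 0.0000 0.0000 -1.0000
    outer loop
      vertex 9.83 0.04 0.00
      vertex 3.26 2.05 0.00
      vertex 17.92 9.83 0.00
    endloop
  endfacet
  facet normal 0.0000 0.0000 -1.0000
    outer loop
      vertex 15.91 3.26 0.00
      vertex 9.83 0.04 0.00
      vertex 17.92 9.83 0.00
    endloop
  endfacet
  facet normal 0.8489 0.4496 0.2779
    outer loop
      vertex 17.92 9.83 0.00
      vertex 14.70 15.91 0.00
      vertex 8.98 8.98 28.68
    endloop
  endfacet
  facet normal 0.2810 0.9186 0.2780
    outer loop
      vertex 14.70 15.91 0.00
      vertex 8.13 17.92 0.00
      vertex 8.98 8.98 28.68
    endloop
  endfacet
  facet normal -0.4496 0.8489 0.2779
    outer loop
      vertex 8.13 17.92 0.00
      vertex 2.05 14.70 0.00
      vertex 8.98 8.98 28.68
    endloop
  endfacet
  facet normal -0.9186 0.2810 0.2780
    outer loop
      vertex 2.05 14.70 0.00
      vertex 0.04 8.13 0.00
      vertex 8.98 8.98 28.68
    endloop
  endfacet
  facet normal -0.8489 -0.4496 0.2779
    outer loop
      vertex 0.04 8.13 0.00
      vertex 3.26 2.05 0.00
      vertex 8.98 8.98 28.68
    endloop
  endfacet
  facet normal -0.2810 -0.9186 0.2780
    outer loop
      vertex 3.26 2.05 0.00
      vertex 9.83 0.04 0.00
      vertex 8.98 8.98 28.68
    endloop
  endfacet
  facet normal 0.4496 -0.8489 0.2779
    outer loop
      vertex 9.83 0.04 0.00
      vertex 15.91 3.26 0.00
      vertex 8.98 8.98 28.68
    endloop
  endfacet
  facet normal 0.9186 -0.2810 0.2780
    outer loop
      vertex 15.91 3.26 0.00
      vertex 17.92 9.83 0.00
      vertex 8.98 8.98 28.68
    endloop
  endfacet
endsolid part

The G0 Z moves step by Δz≈4.78 mm. The G1 loops shrink linearly with z, so the solid tapers from its base footprint up to z≈28.7. Closing with a flat bottom cap and the tapered top and triangulating gives 14 facets — a regular 8-sided pyramid, base circumscribed radius ≈ 8.98 mm, apex at z ≈ 28.7 mm.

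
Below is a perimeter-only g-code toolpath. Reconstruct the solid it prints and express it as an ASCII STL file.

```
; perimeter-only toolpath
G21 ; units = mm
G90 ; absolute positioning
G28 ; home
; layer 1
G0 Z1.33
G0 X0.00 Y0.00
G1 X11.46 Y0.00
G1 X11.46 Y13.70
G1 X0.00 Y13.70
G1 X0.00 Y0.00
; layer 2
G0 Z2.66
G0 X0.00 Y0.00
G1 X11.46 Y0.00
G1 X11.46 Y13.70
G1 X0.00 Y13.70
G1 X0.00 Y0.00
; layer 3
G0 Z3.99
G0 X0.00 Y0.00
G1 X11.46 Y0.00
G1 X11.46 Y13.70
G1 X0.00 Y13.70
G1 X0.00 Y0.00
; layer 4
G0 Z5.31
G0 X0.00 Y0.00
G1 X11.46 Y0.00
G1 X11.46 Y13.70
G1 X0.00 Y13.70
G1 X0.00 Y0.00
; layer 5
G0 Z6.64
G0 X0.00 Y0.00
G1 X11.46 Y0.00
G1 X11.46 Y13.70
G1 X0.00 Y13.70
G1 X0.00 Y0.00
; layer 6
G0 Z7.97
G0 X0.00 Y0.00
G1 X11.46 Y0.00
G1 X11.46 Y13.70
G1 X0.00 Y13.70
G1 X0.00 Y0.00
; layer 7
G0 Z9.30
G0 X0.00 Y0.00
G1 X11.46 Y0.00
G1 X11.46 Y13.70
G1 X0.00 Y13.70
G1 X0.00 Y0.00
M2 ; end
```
solid part
  facet normal 0.0000 0.0000 -1.0000
    outer loop
      vertex 11.46 13.70 0.00
      vertex 11.46 0.00 0.00
      vertex 0.00 0.00 0.00
    endloop
  endfacet
  facet normal 0.0000 0.0000 -1.0000
    outer loop
      vertex 0.00 13.70 0.00
      vertex 11.46 13.70 0.00
      vertex 0.00 0.00 0.00
    endloop
  endfacet
  facet normal 0.0000 0.0000 1.0000
    outer loop
      vertex 0.00 0.00 9.30
      vertex 11.46 0.00 9.30
      vertex 11.46 13.70 9.30
    endloop
  endfacet
  facet normal 0.0000 0.0000 1.0000
    outer loop
      vertex 0.00 0.00 9.30
      vertex 11.46 13.70 9.30
      vertex 0.00 13.70 9.30
    endloop
  endfacet
  facet normal 0.0000 -1.0000 0.0000
    outer loop
      vertex 0.00 0.00 0.00
      vertex 11.46 0.00 0.00
      vertex 11.46 0.00 9.30
    endloop
  endfacet
  facet normal 0.0000 -1.0000 0.0000
    outer loop
      vertex 0.00 0.00 0.00
      vertex 11.46 0.00 9.30
      vertex 0.00 0.00 9.30
    endloop
  endfacet
  facet normal 0.0000 1.0000 0.0000
    outer loop
      vertex 11.46 13.70 9.30
      vertex 11.46 13.70 0.00
      vertex 0.00 13.70 0.00
    endloop
  endfacet
  facet normal 0.0000 1.0000 0.0000
    outer loop
      vertex 0.00 13.70 9.30
      vertex 11.46 13.70 9.30
      vertex 0.00 13.70 0.00
    endloop
  endfacet
  facet normal -1.0000 0.0000 0.0000
    outer loop
      vertex 0.00 13.70 9.30
      vertex 0.00 13.70 0.00
      vertex 0.00 0.00 0.00
    endloop
  endfacet
  facet normal -1.0000 0.0000 0.0000
    outer loop
      vertex 0.00 0.00 9.30
      vertex 0.00 13.70 9.30
      vertex 0.00 0.00 0.00
    endloop
  endfacet
  facet normal 1.0000 0.0000 0.0000
    outer loop
      vertex 11.46 0.00 0.00
      vertex 11.46 13.70 0.00
      vertex 11.46 13.70 9.30
    endloop
  endfacet
  facet normal 1.0000 0.0000 0.0000
    outer loop
      vertex 11.46 0.00 0.00
      vertex 11.46 13.70 9.30
      vertex 11.46 0.00 9.30
    endloop
  endfacet
endsolid part

The G0 Z moves step by Δz≈1.33 mm. Every layer's G1 loop is the same polygon, so the solid is a straight extrusion of it from z=0 to z≈9.3. Closing with flat bottom and top caps and triangulating gives 12 facets — a rectangular box, roughly 11.5 × 13.7 mm footprint and 9.3 mm tall.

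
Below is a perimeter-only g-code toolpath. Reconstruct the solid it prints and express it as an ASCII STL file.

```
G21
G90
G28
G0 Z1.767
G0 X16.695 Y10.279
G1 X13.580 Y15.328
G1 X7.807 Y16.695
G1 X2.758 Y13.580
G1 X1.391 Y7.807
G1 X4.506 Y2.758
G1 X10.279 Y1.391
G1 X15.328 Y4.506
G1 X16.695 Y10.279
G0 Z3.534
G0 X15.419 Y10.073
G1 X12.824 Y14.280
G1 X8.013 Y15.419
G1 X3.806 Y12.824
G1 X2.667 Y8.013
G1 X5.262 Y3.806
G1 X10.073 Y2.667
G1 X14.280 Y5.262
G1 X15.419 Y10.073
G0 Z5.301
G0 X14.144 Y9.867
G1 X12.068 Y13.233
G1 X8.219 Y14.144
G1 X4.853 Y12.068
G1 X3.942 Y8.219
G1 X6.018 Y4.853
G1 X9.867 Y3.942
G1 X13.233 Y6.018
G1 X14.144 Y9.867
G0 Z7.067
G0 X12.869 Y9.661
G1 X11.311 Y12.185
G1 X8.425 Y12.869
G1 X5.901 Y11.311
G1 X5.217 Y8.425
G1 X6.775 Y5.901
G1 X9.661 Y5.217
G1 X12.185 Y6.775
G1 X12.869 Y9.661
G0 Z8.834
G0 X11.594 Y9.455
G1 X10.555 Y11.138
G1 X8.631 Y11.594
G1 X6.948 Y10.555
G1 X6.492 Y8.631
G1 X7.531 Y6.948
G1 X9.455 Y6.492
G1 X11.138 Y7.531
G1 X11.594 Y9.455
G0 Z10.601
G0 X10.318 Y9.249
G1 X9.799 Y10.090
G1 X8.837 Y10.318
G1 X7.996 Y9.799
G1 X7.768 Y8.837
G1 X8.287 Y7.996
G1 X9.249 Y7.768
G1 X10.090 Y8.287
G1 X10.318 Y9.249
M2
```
solid part
  facet normal 0.0000 0.0000 -1.0000
    outer loop
      vertex 7.601 17.970 0.000
      vertex 14.336 16.375 0.000
      vertex 17.970 10.485 0.000
    endloop
  endfacet
  facet normal 0.0000 0.0000 -1.0000
    outer loop
      vertex 1.711 14.336 0.000
      vertex 7.601 17.970 0.000
      vertex 17.970 10.485 0.000
    endloop
  endfacet
  facet normal 0.0000 0.0000 -1.0000
    outer loop
      vertex 0.116 7.601 0.000
      vertex 1.711 14.336 0.000
      vertex 17.970 10.485 0.000
    endloop
  endfacet
  facet normal 0.0000 0.0000 -1.0000
    outer loop
      vertex 3.750 1.711 0.000
      vertex 0.116 7.601 0.000
      vertex 17.970 10.485 0.000
    endloop
  endfacet
  facet normal 0.0000 0.0000 -1.0000
    outer loop
      vertex 10.485 0.116 0.000
      vertex 3.750 1.711 0.000
      vertex 17.970 10.485 0.000
    endloop
  endfacet
  facet normal 0.0000 0.0000 -1.0000
    outer loop
      vertex 16.375 3.750 0.000
      vertex 10.485 0.116 0.000
      vertex 17.970 10.485 0.000
    endloop
  endfacet
  facet normal 0.7052 0.4351 0.5598
    outer loop
      vertex 17.970 10.485 0.000
      vertex 14.336 16.375 0.000
      vertex 9.043 9.043 12.368
    endloop
  endfacet
  facet normal 0.1910 0.8064 0.5597
    outer loop
      vertex 14.336 16.375 0.000
      vertex 7.601 17.970 0.000
      vertex 9.043 9.043 12.368
    endloop
  endfacet
  facet normal -0.4351 0.7052 0.5598
    outer loop
      vertex 7.601 17.970 0.000
      vertex 1.711 14.336 0.000
      vertex 9.043 9.043 12.368
    endloop
  endfacet
  facet normal -0.8064 0.1910 0.5597
    outer loop
      vertex 1.711 14.336 0.000
      vertex 0.116 7.601 0.000
      vertex 9.043 9.043 12.368
    endloop
  endfacet
  facet normal -0.7052 -0.4351 0.5598
    outer loop
      vertex 0.116 7.601 0.000
      vertex 3.750 1.711 0.000
      vertex 9.043 9.043 12.368
    endloop
  endfacet
  facet normal -0.1910 -0.8064 0.5597
    outer loop
      vertex 3.750 1.711 0.000
      vertex 10.485 0.116 0.000
      vertex 9.043 9.043 12.368
    endloop
  endfacet
  facet normal 0.4351 -0.7052 0.5598
    outer loop
      vertex 10.485 0.116 0.000
      vertex 16.375 3.750 0.000
      vertex 9.043 9.043 12.368
    endloop
  endfacet
  facet normal 0.8064 -0.1910 0.5597
    outer loop
      vertex 16.375 3.750 0.000
      vertex 17.970 10.485 0.000
      vertex 9.043 9.043 12.368
    endloop
  endfacet
endsolid part

The G0 Z moves step by Δz≈1.767 mm. The G1 loops shrink linearly with z, so the solid tapers from its base footprint up to z≈12.4. Closing with a flat bottom cap and the tapered top and triangulating gives 14 facets — a regular 8-sided pyramid, base circumscribed radius ≈ 9.04 mm, apex at z ≈ 12.4 mm.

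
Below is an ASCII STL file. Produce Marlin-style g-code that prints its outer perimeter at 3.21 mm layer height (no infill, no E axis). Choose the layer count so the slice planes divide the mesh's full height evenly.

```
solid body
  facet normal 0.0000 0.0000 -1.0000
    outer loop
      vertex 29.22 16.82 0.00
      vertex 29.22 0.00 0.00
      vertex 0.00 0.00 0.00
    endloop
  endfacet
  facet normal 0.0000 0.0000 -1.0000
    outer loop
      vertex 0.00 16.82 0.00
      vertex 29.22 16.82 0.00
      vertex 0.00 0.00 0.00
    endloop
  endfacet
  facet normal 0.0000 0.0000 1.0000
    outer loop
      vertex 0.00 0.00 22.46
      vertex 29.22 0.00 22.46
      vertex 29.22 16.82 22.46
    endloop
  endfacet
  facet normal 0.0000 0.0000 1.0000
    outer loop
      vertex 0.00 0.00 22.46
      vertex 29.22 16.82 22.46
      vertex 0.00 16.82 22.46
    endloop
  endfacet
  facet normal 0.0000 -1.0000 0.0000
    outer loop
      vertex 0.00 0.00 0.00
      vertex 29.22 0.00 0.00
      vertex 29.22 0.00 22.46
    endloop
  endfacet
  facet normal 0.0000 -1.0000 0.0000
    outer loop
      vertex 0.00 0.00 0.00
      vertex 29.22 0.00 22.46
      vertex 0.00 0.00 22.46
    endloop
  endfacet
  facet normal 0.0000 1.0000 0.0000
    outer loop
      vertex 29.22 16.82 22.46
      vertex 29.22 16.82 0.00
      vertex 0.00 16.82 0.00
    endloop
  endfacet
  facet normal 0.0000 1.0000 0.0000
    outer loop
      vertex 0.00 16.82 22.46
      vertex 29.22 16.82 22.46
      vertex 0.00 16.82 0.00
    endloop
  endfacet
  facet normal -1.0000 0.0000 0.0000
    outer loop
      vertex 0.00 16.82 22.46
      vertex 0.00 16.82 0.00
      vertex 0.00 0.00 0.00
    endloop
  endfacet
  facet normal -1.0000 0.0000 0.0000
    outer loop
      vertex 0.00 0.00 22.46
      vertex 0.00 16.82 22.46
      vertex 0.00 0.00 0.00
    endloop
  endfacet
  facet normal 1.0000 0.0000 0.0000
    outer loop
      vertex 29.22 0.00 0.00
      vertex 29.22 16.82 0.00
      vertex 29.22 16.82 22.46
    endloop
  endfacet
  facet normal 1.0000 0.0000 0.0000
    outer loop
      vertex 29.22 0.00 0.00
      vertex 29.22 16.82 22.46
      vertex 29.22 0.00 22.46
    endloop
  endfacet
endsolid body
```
; perimeter-only toolpath
G21 ; units = mm
G90 ; absolute positioning
G28 ; home
; layer 1
G0 Z3.21
G0 X0.00 Y0.00
G1 X29.22 Y0.00
G1 X29.22 Y16.82
G1 X0.00 Y16.82
G1 X0.00 Y0.00
; layer 2
G0 Z6.42
G0 X0.00 Y0.00
G1 X29.22 Y0.00
G1 X29.22 Y16.82
G1 X0.00 Y16.82
G1 X0.00 Y0.00
; layer 3
G0 Z9.63
G0 X0.00 Y0.00
G1 X29.22 Y0.00
G1 X29.22 Y16.82
G1 X0.00 Y16.82
G1 X0.00 Y0.00
; layer 4
G0 Z12.83
G0 X0.00 Y0.00
G1 X29.22 Y0.00
G1 X29.22 Y16.82
G1 X0.00 Y16.82
G1 X0.00 Y0.00
; layer 5
G0 Z16.04
G0 X0.00 Y0.00
G1 X29.22 Y0.00
G1 X29.22 Y16.82
G1 X0.00 Y16.82
G1 X0.00 Y0.00
; layer 6
G0 Z19.25
G0 X0.00 Y0.00
G1 X29.22 Y0.00
G1 X29.22 Y16.82
G1 X0.00 Y16.82
G1 X0.00 Y0.00
; layer 7
G0 Z22.46
G0 X0.00 Y0.00
G1 X29.22 Y0.00
G1 X29.22 Y16.82
G1 X0.00 Y16.82
G1 X0.00 Y0.00
M2 ; end

The solid is a rectangular box, roughly 29.2 × 16.8 mm footprint and 22.5 mm tall. Slicing at Δz = 3.21 mm — 7 equal slices spanning the solid's height, so layer i sits at z = i·h/7 — gives 7 non-empty perimeters. Each is a 4-segment closed polygon; G0 lifts to the layer z and rapids to the start vertex, then G1 traces the edges.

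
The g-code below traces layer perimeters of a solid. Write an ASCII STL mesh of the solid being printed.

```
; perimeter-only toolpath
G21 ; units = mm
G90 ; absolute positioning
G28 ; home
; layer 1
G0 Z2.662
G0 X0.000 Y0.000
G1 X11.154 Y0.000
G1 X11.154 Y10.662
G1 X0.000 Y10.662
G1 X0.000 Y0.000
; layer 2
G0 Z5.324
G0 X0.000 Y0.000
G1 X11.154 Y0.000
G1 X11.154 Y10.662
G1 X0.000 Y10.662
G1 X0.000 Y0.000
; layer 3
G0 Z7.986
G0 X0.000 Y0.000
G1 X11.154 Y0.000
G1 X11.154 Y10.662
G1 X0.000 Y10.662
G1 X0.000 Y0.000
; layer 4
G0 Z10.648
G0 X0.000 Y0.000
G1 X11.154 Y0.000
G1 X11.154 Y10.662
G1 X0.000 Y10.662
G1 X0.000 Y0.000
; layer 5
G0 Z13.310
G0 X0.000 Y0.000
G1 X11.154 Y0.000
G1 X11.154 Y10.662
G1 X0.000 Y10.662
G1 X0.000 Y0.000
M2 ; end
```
solid part
  facet normal 0.0000 0.0000 -1.0000
    outer loop
      vertex 11.154 10.662 0.000
      vertex 11.154 0.000 0.000
      vertex 0.000 0.000 0.000
    endloop
  endfacet
  facet normal 0.0000 0.0000 -1.0000
    outer loop
      vertex 0.000 10.662 0.000
      vertex 11.154 10.662 0.000
      vertex 0.000 0.000 0.000
    endloop
  endfacet
  facet normal 0.0000 0.0000 1.0000
    outer loop
      vertex 0.000 0.000 13.310
      vertex 11.154 0.000 13.310
      vertex 11.154 10.662 13.310
    endloop
  endfacet
  facet normal 0.0000 0.0000 1.0000
    outer loop
      vertex 0.000 0.000 13.310
      vertex 11.154 10.662 13.310
      vertex 0.000 10.662 13.310
    endloop
  endfacet
  facet normal 0.0000 -1.0000 0.0000
    outer loop
      vertex 0.000 0.000 0.000
      vertex 11.154 0.000 0.000
      vertex 11.154 0.000 13.310
    endloop
  endfacet
  facet normal 0.0000 -1.0000 0.0000
    outer loop
      vertex 0.000 0.000 0.000
      vertex 11.154 0.000 13.310
      vertex 0.000 0.000 13.310
    endloop
  endfacet
  facet normal 0.0000 1.0000 0.0000
    outer loop
      vertex 11.154 10.662 13.310
      vertex 11.154 10.662 0.000
      vertex 0.000 10.662 0.000
    endloop
  endfacet
  facet normal 0.0000 1.0000 0.0000
    outer loop
      vertex 0.000 10.662 13.310
      vertex 11.154 10.662 13.310
      vertex 0.000 10.662 0.000
    endloop
  endfacet
  facet normal -1.0000 0.0000 0.0000
    outer loop
      vertex 0.000 10.662 13.310
      vertex 0.000 10.662 0.000
      vertex 0.000 0.000 0.000
    endloop
  endfacet
  facet normal -1.0000 0.0000 0.0000
    outer loop
      vertex 0.000 0.000 13.310
      vertex 0.000 10.662 13.310
      vertex 0.000 0.000 0.000
    endloop
  endfacet
  facet normal 1.0000 0.0000 0.0000
    outer loop
      vertex 11.154 0.000 0.000
      vertex 11.154 10.662 0.000
      vertex 11.154 10.662 13.310
    endloop
  endfacet
  facet normal 1.0000 0.0000 0.0000
    outer loop
      vertex 11.154 0.000 0.000
      vertex 11.154 10.662 13.310
      vertex 11.154 0.000 13.310
    endloop
  endfacet
endsolid part

The G0 Z moves step by Δz≈2.662 mm. Every layer's G1 loop is the same polygon, so the solid is a straight extrusion of it from z=0 to z≈13.3. Closing with flat bottom and top caps and triangulating gives 12 facets — a rectangular box, roughly 11.2 × 10.7 mm footprint and 13.3 mm tall.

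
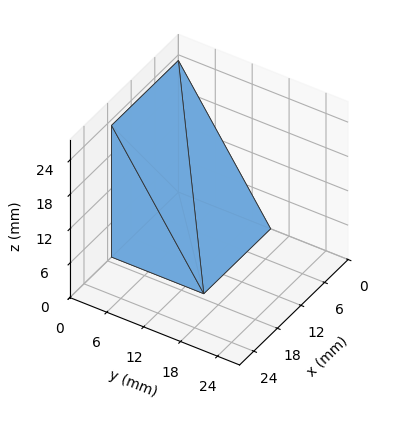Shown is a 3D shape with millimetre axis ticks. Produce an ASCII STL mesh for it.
Reading the render: the shape is a wedge (ramp): 17 × 15 mm base, rising to 23 mm along the y=0 edge and sloping linearly to z=0 at y=15 (dimensions read to the nearest mm from the axis ticks). For the STL, each face is triangulated and given an outward normal.

solid part
  facet normal 0.0000 0.0000 -1.0000
    outer loop
      vertex 17.00 15.00 0.00
      vertex 17.00 0.00 0.00
      vertex 0.00 0.00 0.00
    endloop
  endfacet
  facet normal 0.0000 0.0000 -1.0000
    outer loop
      vertex 0.00 15.00 0.00
      vertex 17.00 15.00 0.00
      vertex 0.00 0.00 0.00
    endloop
  endfacet
  facet normal 0.0000 -1.0000 0.0000
    outer loop
      vertex 0.00 0.00 0.00
      vertex 17.00 0.00 0.00
      vertex 17.00 0.00 23.00
    endloop
  endfacet
  facet normal 0.0000 -1.0000 0.0000
    outer loop
      vertex 0.00 0.00 0.00
      vertex 17.00 0.00 23.00
      vertex 0.00 0.00 23.00
    endloop
  endfacet
  facet normal 0.0000 0.8376 0.5463
    outer loop
      vertex 0.00 0.00 23.00
      vertex 17.00 0.00 23.00
      vertex 17.00 15.00 0.00
    endloop
  endfacet
  facet normal 0.0000 0.8376 0.5463
    outer loop
      vertex 0.00 0.00 23.00
      vertex 17.00 15.00 0.00
      vertex 0.00 15.00 0.00
    endloop
  endfacet
  facet normal -1.0000 0.0000 0.0000
    outer loop
      vertex 0.00 0.00 23.00
      vertex 0.00 15.00 0.00
      vertex 0.00 0.00 0.00
    endloop
  endfacet
  facet normal 1.0000 0.0000 0.0000
    outer loop
      vertex 17.00 0.00 0.00
      vertex 17.00 15.00 0.00
      vertex 17.00 0.00 23.00
    endloop
  endfacet
endsolid part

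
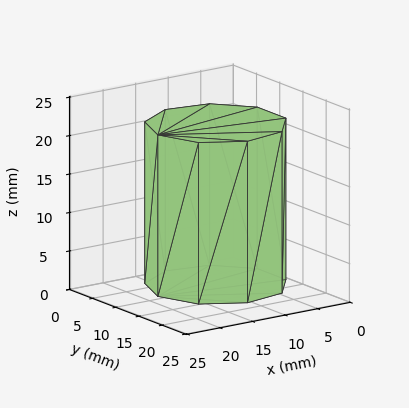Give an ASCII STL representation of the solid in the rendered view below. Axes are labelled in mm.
Reading the render: the shape is a regular 9-sided prism (a cylinder approximated with 9 flat sides), circumscribed radius ≈ 9 mm, height ≈ 21 mm (dimensions read to the nearest mm from the axis ticks). For the STL, each face is triangulated and given an outward normal.

solid part
  facet normal 0.0000 0.0000 -1.0000
    outer loop
      vertex 10.563 17.863 0.000
      vertex 15.894 14.785 0.000
      vertex 18.000 9.000 0.000
    endloop
  endfacet
  facet normal 0.0000 0.0000 -1.0000
    outer loop
      vertex 4.500 16.794 0.000
      vertex 10.563 17.863 0.000
      vertex 18.000 9.000 0.000
    endloop
  endfacet
  facet normal 0.0000 0.0000 -1.0000
    outer loop
      vertex 0.543 12.078 0.000
      vertex 4.500 16.794 0.000
      vertex 18.000 9.000 0.000
    endloop
  endfacet
  facet normal 0.0000 0.0000 -1.0000
    outer loop
      vertex 0.543 5.922 0.000
      vertex 0.543 12.078 0.000
      vertex 18.000 9.000 0.000
    endloop
  endfacet
  facet normal 0.0000 0.0000 -1.0000
    outer loop
      vertex 4.500 1.206 0.000
      vertex 0.543 5.922 0.000
      vertex 18.000 9.000 0.000
    endloop
  endfacet
  facet normal 0.0000 0.0000 -1.0000
    outer loop
      vertex 10.563 0.137 0.000
      vertex 4.500 1.206 0.000
      vertex 18.000 9.000 0.000
    endloop
  endfacet
  facet normal 0.0000 0.0000 -1.0000
    outer loop
      vertex 15.894 3.215 0.000
      vertex 10.563 0.137 0.000
      vertex 18.000 9.000 0.000
    endloop
  endfacet
  facet normal 0.0000 0.0000 1.0000
    outer loop
      vertex 18.000 9.000 21.000
      vertex 15.894 14.785 21.000
      vertex 10.563 17.863 21.000
    endloop
  endfacet
  facet normal 0.0000 0.0000 1.0000
    outer loop
      vertex 18.000 9.000 21.000
      vertex 10.563 17.863 21.000
      vertex 4.500 16.794 21.000
    endloop
  endfacet
  facet normal 0.0000 0.0000 1.0000
    outer loop
      vertex 18.000 9.000 21.000
      vertex 4.500 16.794 21.000
      vertex 0.543 12.078 21.000
    endloop
  endfacet
  facet normal 0.0000 0.0000 1.0000
    outer loop
      vertex 18.000 9.000 21.000
      vertex 0.543 12.078 21.000
      vertex 0.543 5.922 21.000
    endloop
  endfacet
  facet normal 0.0000 0.0000 1.0000
    outer loop
      vertex 18.000 9.000 21.000
      vertex 0.543 5.922 21.000
      vertex 4.500 1.206 21.000
    endloop
  endfacet
  facet normal 0.0000 0.0000 1.0000
    outer loop
      vertex 18.000 9.000 21.000
      vertex 4.500 1.206 21.000
      vertex 10.563 0.137 21.000
    endloop
  endfacet
  facet normal 0.0000 0.0000 1.0000
    outer loop
      vertex 18.000 9.000 21.000
      vertex 10.563 0.137 21.000
      vertex 15.894 3.215 21.000
    endloop
  endfacet
  facet normal 0.9397 0.3421 0.0000
    outer loop
      vertex 18.000 9.000 0.000
      vertex 15.894 14.785 0.000
      vertex 15.894 14.785 21.000
    endloop
  endfacet
  facet normal 0.9397 0.3421 0.0000
    outer loop
      vertex 18.000 9.000 0.000
      vertex 15.894 14.785 21.000
      vertex 18.000 9.000 21.000
    endloop
  endfacet
  facet normal 0.5000 0.8660 0.0000
    outer loop
      vertex 15.894 14.785 0.000
      vertex 10.563 17.863 0.000
      vertex 10.563 17.863 21.000
    endloop
  endfacet
  facet normal 0.5000 0.8660 0.0000
    outer loop
      vertex 15.894 14.785 0.000
      vertex 10.563 17.863 21.000
      vertex 15.894 14.785 21.000
    endloop
  endfacet
  facet normal -0.1736 0.9848 0.0000
    outer loop
      vertex 10.563 17.863 0.000
      vertex 4.500 16.794 0.000
      vertex 4.500 16.794 21.000
    endloop
  endfacet
  facet normal -0.1736 0.9848 0.0000
    outer loop
      vertex 10.563 17.863 0.000
      vertex 4.500 16.794 21.000
      vertex 10.563 17.863 21.000
    endloop
  endfacet
  facet normal -0.7661 0.6428 0.0000
    outer loop
      vertex 4.500 16.794 0.000
      vertex 0.543 12.078 0.000
      vertex 0.543 12.078 21.000
    endloop
  endfacet
  facet normal -0.7661 0.6428 0.0000
    outer loop
      vertex 4.500 16.794 0.000
      vertex 0.543 12.078 21.000
      vertex 4.500 16.794 21.000
    endloop
  endfacet
  facet normal -1.0000 0.0000 0.0000
    outer loop
      vertex 0.543 12.078 0.000
      vertex 0.543 5.922 0.000
      vertex 0.543 5.922 21.000
    endloop
  endfacet
  facet normal -1.0000 0.0000 0.0000
    outer loop
      vertex 0.543 12.078 0.000
      vertex 0.543 5.922 21.000
      vertex 0.543 12.078 21.000
    endloop
  endfacet
  facet normal -0.7661 -0.6428 0.0000
    outer loop
      vertex 0.543 5.922 0.000
      vertex 4.500 1.206 0.000
      vertex 4.500 1.206 21.000
    endloop
  endfacet
  facet normal -0.7661 -0.6428 0.0000
    outer loop
      vertex 0.543 5.922 0.000
      vertex 4.500 1.206 21.000
      vertex 0.543 5.922 21.000
    endloop
  endfacet
  facet normal -0.1736 -0.9848 0.0000
    outer loop
      vertex 4.500 1.206 0.000
      vertex 10.563 0.137 0.000
      vertex 10.563 0.137 21.000
    endloop
  endfacet
  facet normal -0.1736 -0.9848 0.0000
    outer loop
      vertex 4.500 1.206 0.000
      vertex 10.563 0.137 21.000
      vertex 4.500 1.206 21.000
    endloop
  endfacet
  facet normal 0.5000 -0.8660 0.0000
    outer loop
      vertex 10.563 0.137 0.000
      vertex 15.894 3.215 0.000
      vertex 15.894 3.215 21.000
    endloop
  endfacet
  facet normal 0.5000 -0.8660 0.0000
    outer loop
      vertex 10.563 0.137 0.000
      vertex 15.894 3.215 21.000
      vertex 10.563 0.137 21.000
    endloop
  endfacet
  facet normal 0.9397 -0.3421 0.0000
    outer loop
      vertex 15.894 3.215 0.000
      vertex 18.000 9.000 0.000
      vertex 18.000 9.000 21.000
    endloop
  endfacet
  facet normal 0.9397 -0.3421 0.0000
    outer loop
      vertex 15.894 3.215 0.000
      vertex 18.000 9.000 21.000
      vertex 15.894 3.215 21.000
    endloop
  endfacet
endsolid part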